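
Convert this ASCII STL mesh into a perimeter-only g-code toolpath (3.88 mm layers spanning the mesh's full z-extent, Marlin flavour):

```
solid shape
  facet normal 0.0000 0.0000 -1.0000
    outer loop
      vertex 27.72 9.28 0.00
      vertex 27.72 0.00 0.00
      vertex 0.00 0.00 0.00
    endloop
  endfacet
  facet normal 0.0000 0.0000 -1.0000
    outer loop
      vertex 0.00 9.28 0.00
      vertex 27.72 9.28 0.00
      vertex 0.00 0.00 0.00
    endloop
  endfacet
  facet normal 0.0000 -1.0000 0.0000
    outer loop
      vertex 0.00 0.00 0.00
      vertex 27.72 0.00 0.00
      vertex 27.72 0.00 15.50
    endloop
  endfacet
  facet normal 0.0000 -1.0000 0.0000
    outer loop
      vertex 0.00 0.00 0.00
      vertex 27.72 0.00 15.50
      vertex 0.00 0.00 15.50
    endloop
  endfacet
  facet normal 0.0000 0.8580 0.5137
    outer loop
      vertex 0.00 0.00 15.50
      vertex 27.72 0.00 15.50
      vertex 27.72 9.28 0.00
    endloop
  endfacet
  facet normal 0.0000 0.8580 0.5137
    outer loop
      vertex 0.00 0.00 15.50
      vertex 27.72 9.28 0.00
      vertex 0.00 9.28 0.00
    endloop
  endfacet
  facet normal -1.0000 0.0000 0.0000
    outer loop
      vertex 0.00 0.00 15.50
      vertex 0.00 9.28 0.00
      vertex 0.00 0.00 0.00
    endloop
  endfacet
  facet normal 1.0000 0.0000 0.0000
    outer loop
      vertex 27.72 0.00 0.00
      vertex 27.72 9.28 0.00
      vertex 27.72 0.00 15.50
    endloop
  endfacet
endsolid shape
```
; perimeter-only toolpath
G21 ; units = mm
G90 ; absolute positioning
G28 ; home
; layer 1
G0 Z3.88
G0 X0.00 Y0.00
G1 X27.72 Y0.00
G1 X27.72 Y6.96
G1 X0.00 Y6.96
G1 X0.00 Y0.00
; layer 2
G0 Z7.75
G0 X0.00 Y0.00
G1 X27.72 Y0.00
G1 X27.72 Y4.64
G1 X0.00 Y4.64
G1 X0.00 Y0.00
; layer 3
G0 Z11.62
G0 X0.00 Y0.00
G1 X27.72 Y0.00
G1 X27.72 Y2.32
G1 X0.00 Y2.32
G1 X0.00 Y0.00
M2 ; end

The solid is a wedge (ramp): 27.7 × 9.28 mm base, rising to 15.5 mm along the y=0 edge and sloping linearly to z=0 at y=9.28. Slicing at Δz = 3.88 mm — 4 equal slices spanning the solid's height, so layer i sits at z = i·h/4 — gives 3 non-empty perimeters. Each is a 4-segment closed polygon; G0 lifts to the layer z and rapids to the start vertex, then G1 traces the edges. The cross-section shrinks linearly with z (the slice at the apex is degenerate and omitted).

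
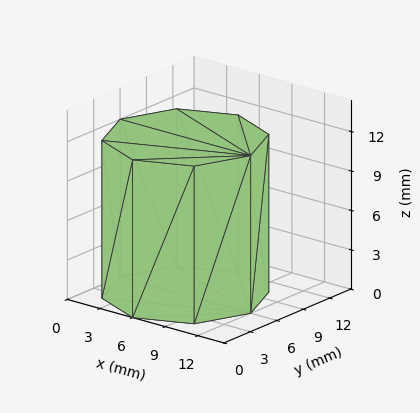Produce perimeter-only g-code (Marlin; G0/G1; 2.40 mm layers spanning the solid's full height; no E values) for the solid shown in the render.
Reading the render: the shape is a regular 8-sided prism (a cylinder approximated with 8 flat sides), circumscribed radius ≈ 6 mm, height ≈ 12 mm (dimensions read to the nearest mm from the axis ticks). For the g-code, the solid's height is divided into equal slices at the stated Δz and each level perimeter traced with G1 moves after a G0 lift.

; perimeter-only toolpath
G21 ; units = mm
G90 ; absolute positioning
G28 ; home
; layer 1
G0 Z2.40
G0 X12.00 Y6.00
G1 X10.24 Y10.24
G1 X6.00 Y12.00
G1 X1.76 Y10.24
G1 X0.00 Y6.00
G1 X1.76 Y1.76
G1 X6.00 Y0.00
G1 X10.24 Y1.76
G1 X12.00 Y6.00
; layer 2
G0 Z4.80
G0 X12.00 Y6.00
G1 X10.24 Y10.24
G1 X6.00 Y12.00
G1 X1.76 Y10.24
G1 X0.00 Y6.00
G1 X1.76 Y1.76
G1 X6.00 Y0.00
G1 X10.24 Y1.76
G1 X12.00 Y6.00
; layer 3
G0 Z7.20
G0 X12.00 Y6.00
G1 X10.24 Y10.24
G1 X6.00 Y12.00
G1 X1.76 Y10.24
G1 X0.00 Y6.00
G1 X1.76 Y1.76
G1 X6.00 Y0.00
G1 X10.24 Y1.76
G1 X12.00 Y6.00
; layer 4
G0 Z9.60
G0 X12.00 Y6.00
G1 X10.24 Y10.24
G1 X6.00 Y12.00
G1 X1.76 Y10.24
G1 X0.00 Y6.00
G1 X1.76 Y1.76
G1 X6.00 Y0.00
G1 X10.24 Y1.76
G1 X12.00 Y6.00
; layer 5
G0 Z12.00
G0 X12.00 Y6.00
G1 X10.24 Y10.24
G1 X6.00 Y12.00
G1 X1.76 Y10.24
G1 X0.00 Y6.00
G1 X1.76 Y1.76
G1 X6.00 Y0.00
G1 X10.24 Y1.76
G1 X12.00 Y6.00
M2 ; end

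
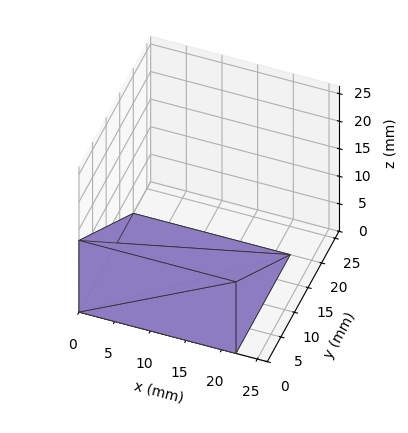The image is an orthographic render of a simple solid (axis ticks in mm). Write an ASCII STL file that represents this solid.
Reading the render: the shape is a wedge (ramp): 22 × 20 mm base, rising to 13 mm along the y=0 edge and sloping linearly to z=0 at y=20 (dimensions read to the nearest mm from the axis ticks). For the STL, each face is triangulated and given an outward normal.

solid part
  facet normal 0.0000 0.0000 -1.0000
    outer loop
      vertex 22.0 20.0 0.0
      vertex 22.0 0.0 0.0
      vertex 0.0 0.0 0.0
    endloop
  endfacet
  facet normal 0.0000 0.0000 -1.0000
    outer loop
      vertex 0.0 20.0 0.0
      vertex 22.0 20.0 0.0
      vertex 0.0 0.0 0.0
    endloop
  endfacet
  facet normal 0.0000 -1.0000 0.0000
    outer loop
      vertex 0.0 0.0 0.0
      vertex 22.0 0.0 0.0
      vertex 22.0 0.0 13.0
    endloop
  endfacet
  facet normal 0.0000 -1.0000 0.0000
    outer loop
      vertex 0.0 0.0 0.0
      vertex 22.0 0.0 13.0
      vertex 0.0 0.0 13.0
    endloop
  endfacet
  facet normal 0.0000 0.5450 0.8384
    outer loop
      vertex 0.0 0.0 13.0
      vertex 22.0 0.0 13.0
      vertex 22.0 20.0 0.0
    endloop
  endfacet
  facet normal 0.0000 0.5450 0.8384
    outer loop
      vertex 0.0 0.0 13.0
      vertex 22.0 20.0 0.0
      vertex 0.0 20.0 0.0
    endloop
  endfacet
  facet normal -1.0000 0.0000 0.0000
    outer loop
      vertex 0.0 0.0 13.0
      vertex 0.0 20.0 0.0
      vertex 0.0 0.0 0.0
    endloop
  endfacet
  facet normal 1.0000 0.0000 0.0000
    outer loop
      vertex 22.0 0.0 0.0
      vertex 22.0 20.0 0.0
      vertex 22.0 0.0 13.0
    endloop
  endfacet
endsolid part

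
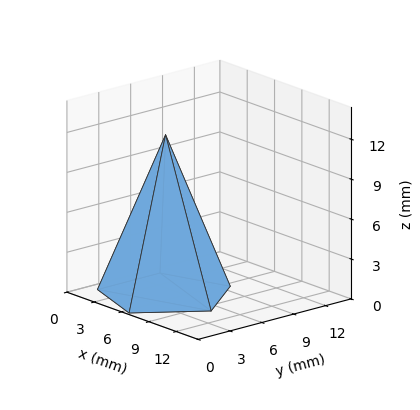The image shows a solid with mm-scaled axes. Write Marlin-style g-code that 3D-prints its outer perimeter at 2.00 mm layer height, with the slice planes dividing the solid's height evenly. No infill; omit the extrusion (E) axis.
Reading the render: the shape is a regular 5-sided pyramid, base circumscribed radius ≈ 5 mm, apex at z ≈ 12 mm (dimensions read to the nearest mm from the axis ticks). For the g-code, the solid's height is divided into equal slices at the stated Δz and each level perimeter traced with G1 moves after a G0 lift.

; perimeter-only toolpath
G21 ; units = mm
G90 ; absolute positioning
G28 ; home
; layer 1
G0 Z2.00
G0 X9.17 Y5.00
G1 X6.29 Y8.97
G1 X1.62 Y7.45
G1 X1.62 Y2.55
G1 X6.29 Y1.03
G1 X9.17 Y5.00
; layer 2
G0 Z4.00
G0 X8.33 Y5.00
G1 X6.03 Y8.17
G1 X2.30 Y6.96
G1 X2.30 Y3.04
G1 X6.03 Y1.83
G1 X8.33 Y5.00
; layer 3
G0 Z6.00
G0 X7.50 Y5.00
G1 X5.78 Y7.38
G1 X2.98 Y6.47
G1 X2.98 Y3.53
G1 X5.78 Y2.62
G1 X7.50 Y5.00
; layer 4
G0 Z8.00
G0 X6.67 Y5.00
G1 X5.52 Y6.59
G1 X3.65 Y5.98
G1 X3.65 Y4.02
G1 X5.52 Y3.41
G1 X6.67 Y5.00
; layer 5
G0 Z10.00
G0 X5.83 Y5.00
G1 X5.26 Y5.79
G1 X4.33 Y5.49
G1 X4.33 Y4.51
G1 X5.26 Y4.21
G1 X5.83 Y5.00
M2 ; end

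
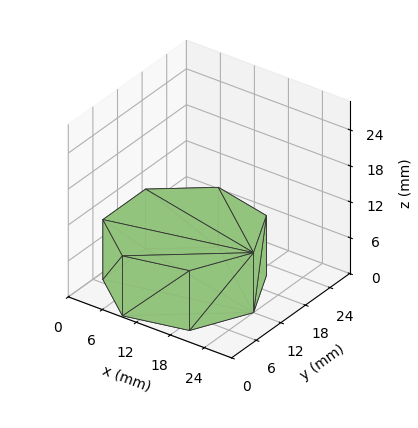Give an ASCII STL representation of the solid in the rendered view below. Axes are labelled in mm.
Reading the render: the shape is a regular 7-sided prism (a cylinder approximated with 7 flat sides), circumscribed radius ≈ 12 mm, height ≈ 10 mm (dimensions read to the nearest mm from the axis ticks). For the STL, each face is triangulated and given an outward normal.

solid part
  facet normal 0.0000 0.0000 -1.0000
    outer loop
      vertex 9.330 23.699 0.000
      vertex 19.482 21.382 0.000
      vertex 24.000 12.000 0.000
    endloop
  endfacet
  facet normal 0.0000 0.0000 -1.0000
    outer loop
      vertex 1.188 17.207 0.000
      vertex 9.330 23.699 0.000
      vertex 24.000 12.000 0.000
    endloop
  endfacet
  facet normal 0.0000 0.0000 -1.0000
    outer loop
      vertex 1.188 6.793 0.000
      vertex 1.188 17.207 0.000
      vertex 24.000 12.000 0.000
    endloop
  endfacet
  facet normal 0.0000 0.0000 -1.0000
    outer loop
      vertex 9.330 0.301 0.000
      vertex 1.188 6.793 0.000
      vertex 24.000 12.000 0.000
    endloop
  endfacet
  facet normal 0.0000 0.0000 -1.0000
    outer loop
      vertex 19.482 2.618 0.000
      vertex 9.330 0.301 0.000
      vertex 24.000 12.000 0.000
    endloop
  endfacet
  facet normal 0.0000 0.0000 1.0000
    outer loop
      vertex 24.000 12.000 10.000
      vertex 19.482 21.382 10.000
      vertex 9.330 23.699 10.000
    endloop
  endfacet
  facet normal 0.0000 0.0000 1.0000
    outer loop
      vertex 24.000 12.000 10.000
      vertex 9.330 23.699 10.000
      vertex 1.188 17.207 10.000
    endloop
  endfacet
  facet normal 0.0000 0.0000 1.0000
    outer loop
      vertex 24.000 12.000 10.000
      vertex 1.188 17.207 10.000
      vertex 1.188 6.793 10.000
    endloop
  endfacet
  facet normal 0.0000 0.0000 1.0000
    outer loop
      vertex 24.000 12.000 10.000
      vertex 1.188 6.793 10.000
      vertex 9.330 0.301 10.000
    endloop
  endfacet
  facet normal 0.0000 0.0000 1.0000
    outer loop
      vertex 24.000 12.000 10.000
      vertex 9.330 0.301 10.000
      vertex 19.482 2.618 10.000
    endloop
  endfacet
  facet normal 0.9010 0.4339 0.0000
    outer loop
      vertex 24.000 12.000 0.000
      vertex 19.482 21.382 0.000
      vertex 19.482 21.382 10.000
    endloop
  endfacet
  facet normal 0.9010 0.4339 0.0000
    outer loop
      vertex 24.000 12.000 0.000
      vertex 19.482 21.382 10.000
      vertex 24.000 12.000 10.000
    endloop
  endfacet
  facet normal 0.2225 0.9749 0.0000
    outer loop
      vertex 19.482 21.382 0.000
      vertex 9.330 23.699 0.000
      vertex 9.330 23.699 10.000
    endloop
  endfacet
  facet normal 0.2225 0.9749 0.0000
    outer loop
      vertex 19.482 21.382 0.000
      vertex 9.330 23.699 10.000
      vertex 19.482 21.382 10.000
    endloop
  endfacet
  facet normal -0.6234 0.7819 0.0000
    outer loop
      vertex 9.330 23.699 0.000
      vertex 1.188 17.207 0.000
      vertex 1.188 17.207 10.000
    endloop
  endfacet
  facet normal -0.6234 0.7819 0.0000
    outer loop
      vertex 9.330 23.699 0.000
      vertex 1.188 17.207 10.000
      vertex 9.330 23.699 10.000
    endloop
  endfacet
  facet normal -1.0000 0.0000 0.0000
    outer loop
      vertex 1.188 17.207 0.000
      vertex 1.188 6.793 0.000
      vertex 1.188 6.793 10.000
    endloop
  endfacet
  facet normal -1.0000 0.0000 0.0000
    outer loop
      vertex 1.188 17.207 0.000
      vertex 1.188 6.793 10.000
      vertex 1.188 17.207 10.000
    endloop
  endfacet
  facet normal -0.6234 -0.7819 0.0000
    outer loop
      vertex 1.188 6.793 0.000
      vertex 9.330 0.301 0.000
      vertex 9.330 0.301 10.000
    endloop
  endfacet
  facet normal -0.6234 -0.7819 0.0000
    outer loop
      vertex 1.188 6.793 0.000
      vertex 9.330 0.301 10.000
      vertex 1.188 6.793 10.000
    endloop
  endfacet
  facet normal 0.2225 -0.9749 0.0000
    outer loop
      vertex 9.330 0.301 0.000
      vertex 19.482 2.618 0.000
      vertex 19.482 2.618 10.000
    endloop
  endfacet
  facet normal 0.2225 -0.9749 0.0000
    outer loop
      vertex 9.330 0.301 0.000
      vertex 19.482 2.618 10.000
      vertex 9.330 0.301 10.000
    endloop
  endfacet
  facet normal 0.9010 -0.4339 0.0000
    outer loop
      vertex 19.482 2.618 0.000
      vertex 24.000 12.000 0.000
      vertex 24.000 12.000 10.000
    endloop
  endfacet
  facet normal 0.9010 -0.4339 0.0000
    outer loop
      vertex 19.482 2.618 0.000
      vertex 24.000 12.000 10.000
      vertex 19.482 2.618 10.000
    endloop
  endfacet
endsolid part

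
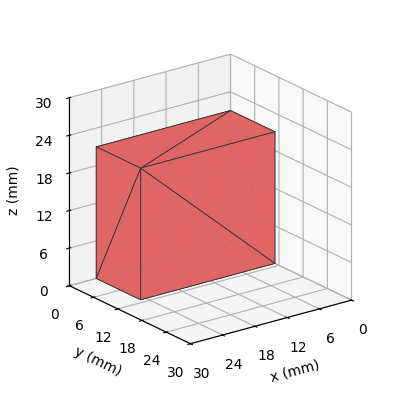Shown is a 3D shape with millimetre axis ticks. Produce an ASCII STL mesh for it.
Reading the render: the shape is a rectangular box, roughly 25 × 11 mm footprint and 21 mm tall (dimensions read to the nearest mm from the axis ticks). For the STL, each face is triangulated and given an outward normal.

solid part
  facet normal 0.0000 0.0000 -1.0000
    outer loop
      vertex 25.000 11.000 0.000
      vertex 25.000 0.000 0.000
      vertex 0.000 0.000 0.000
    endloop
  endfacet
  facet normal 0.0000 0.0000 -1.0000
    outer loop
      vertex 0.000 11.000 0.000
      vertex 25.000 11.000 0.000
      vertex 0.000 0.000 0.000
    endloop
  endfacet
  facet normal 0.0000 0.0000 1.0000
    outer loop
      vertex 0.000 0.000 21.000
      vertex 25.000 0.000 21.000
      vertex 25.000 11.000 21.000
    endloop
  endfacet
  facet normal 0.0000 0.0000 1.0000
    outer loop
      vertex 0.000 0.000 21.000
      vertex 25.000 11.000 21.000
      vertex 0.000 11.000 21.000
    endloop
  endfacet
  facet normal 0.0000 -1.0000 0.0000
    outer loop
      vertex 0.000 0.000 0.000
      vertex 25.000 0.000 0.000
      vertex 25.000 0.000 21.000
    endloop
  endfacet
  facet normal 0.0000 -1.0000 0.0000
    outer loop
      vertex 0.000 0.000 0.000
      vertex 25.000 0.000 21.000
      vertex 0.000 0.000 21.000
    endloop
  endfacet
  facet normal 0.0000 1.0000 0.0000
    outer loop
      vertex 25.000 11.000 21.000
      vertex 25.000 11.000 0.000
      vertex 0.000 11.000 0.000
    endloop
  endfacet
  facet normal 0.0000 1.0000 0.0000
    outer loop
      vertex 0.000 11.000 21.000
      vertex 25.000 11.000 21.000
      vertex 0.000 11.000 0.000
    endloop
  endfacet
  facet normal -1.0000 0.0000 0.0000
    outer loop
      vertex 0.000 11.000 21.000
      vertex 0.000 11.000 0.000
      vertex 0.000 0.000 0.000
    endloop
  endfacet
  facet normal -1.0000 0.0000 0.0000
    outer loop
      vertex 0.000 0.000 21.000
      vertex 0.000 11.000 21.000
      vertex 0.000 0.000 0.000
    endloop
  endfacet
  facet normal 1.0000 0.0000 0.0000
    outer loop
      vertex 25.000 0.000 0.000
      vertex 25.000 11.000 0.000
      vertex 25.000 11.000 21.000
    endloop
  endfacet
  facet normal 1.0000 0.0000 0.0000
    outer loop
      vertex 25.000 0.000 0.000
      vertex 25.000 11.000 21.000
      vertex 25.000 0.000 21.000
    endloop
  endfacet
endsolid part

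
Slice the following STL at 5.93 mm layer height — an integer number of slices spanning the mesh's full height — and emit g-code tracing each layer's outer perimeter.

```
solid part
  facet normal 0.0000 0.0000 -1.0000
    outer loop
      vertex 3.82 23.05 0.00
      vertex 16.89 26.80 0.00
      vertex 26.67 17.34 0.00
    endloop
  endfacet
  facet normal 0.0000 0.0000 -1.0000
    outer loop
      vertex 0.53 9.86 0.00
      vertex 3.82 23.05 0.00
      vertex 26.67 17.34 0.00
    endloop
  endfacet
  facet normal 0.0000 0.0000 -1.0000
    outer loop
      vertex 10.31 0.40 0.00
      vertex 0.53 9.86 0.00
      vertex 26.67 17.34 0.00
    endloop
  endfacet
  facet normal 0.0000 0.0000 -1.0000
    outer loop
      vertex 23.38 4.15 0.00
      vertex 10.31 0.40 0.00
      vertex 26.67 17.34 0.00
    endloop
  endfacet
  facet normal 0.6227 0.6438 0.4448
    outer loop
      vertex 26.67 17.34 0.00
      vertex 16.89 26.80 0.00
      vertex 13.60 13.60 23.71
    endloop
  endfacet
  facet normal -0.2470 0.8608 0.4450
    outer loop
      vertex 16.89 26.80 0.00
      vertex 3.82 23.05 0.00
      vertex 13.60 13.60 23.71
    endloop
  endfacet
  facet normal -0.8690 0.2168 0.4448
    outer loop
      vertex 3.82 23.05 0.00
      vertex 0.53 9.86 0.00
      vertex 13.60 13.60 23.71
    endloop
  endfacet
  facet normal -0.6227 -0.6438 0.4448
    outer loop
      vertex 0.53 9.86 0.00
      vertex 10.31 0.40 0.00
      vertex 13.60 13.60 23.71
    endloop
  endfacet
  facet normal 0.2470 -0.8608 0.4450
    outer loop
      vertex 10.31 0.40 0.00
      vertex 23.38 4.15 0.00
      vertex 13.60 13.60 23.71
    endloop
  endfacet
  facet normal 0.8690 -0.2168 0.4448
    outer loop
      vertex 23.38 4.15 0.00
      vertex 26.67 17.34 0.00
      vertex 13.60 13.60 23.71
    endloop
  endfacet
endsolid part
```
; perimeter-only toolpath
G21 ; units = mm
G90 ; absolute positioning
G28 ; home
; layer 1
G0 Z5.93
G0 X23.40 Y16.40
G1 X16.07 Y23.50
G1 X6.26 Y20.69
G1 X3.80 Y10.79
G1 X11.13 Y3.70
G1 X20.93 Y6.51
G1 X23.40 Y16.40
; layer 2
G0 Z11.86
G0 X20.14 Y15.47
G1 X15.25 Y20.20
G1 X8.71 Y18.32
G1 X7.06 Y11.73
G1 X11.96 Y7.00
G1 X18.49 Y8.88
G1 X20.14 Y15.47
; layer 3
G0 Z17.78
G0 X16.87 Y14.54
G1 X14.42 Y16.90
G1 X11.15 Y15.96
G1 X10.33 Y12.66
G1 X12.78 Y10.30
G1 X16.05 Y11.24
G1 X16.87 Y14.54
M2 ; end

The solid is a regular 6-sided pyramid, base circumscribed radius ≈ 13.6 mm, apex at z ≈ 23.7 mm. Slicing at Δz = 5.93 mm — 4 equal slices spanning the solid's height, so layer i sits at z = i·h/4 — gives 3 non-empty perimeters. Each is a 6-segment closed polygon; G0 lifts to the layer z and rapids to the start vertex, then G1 traces the edges. The cross-section shrinks linearly with z (the slice at the apex is degenerate and omitted).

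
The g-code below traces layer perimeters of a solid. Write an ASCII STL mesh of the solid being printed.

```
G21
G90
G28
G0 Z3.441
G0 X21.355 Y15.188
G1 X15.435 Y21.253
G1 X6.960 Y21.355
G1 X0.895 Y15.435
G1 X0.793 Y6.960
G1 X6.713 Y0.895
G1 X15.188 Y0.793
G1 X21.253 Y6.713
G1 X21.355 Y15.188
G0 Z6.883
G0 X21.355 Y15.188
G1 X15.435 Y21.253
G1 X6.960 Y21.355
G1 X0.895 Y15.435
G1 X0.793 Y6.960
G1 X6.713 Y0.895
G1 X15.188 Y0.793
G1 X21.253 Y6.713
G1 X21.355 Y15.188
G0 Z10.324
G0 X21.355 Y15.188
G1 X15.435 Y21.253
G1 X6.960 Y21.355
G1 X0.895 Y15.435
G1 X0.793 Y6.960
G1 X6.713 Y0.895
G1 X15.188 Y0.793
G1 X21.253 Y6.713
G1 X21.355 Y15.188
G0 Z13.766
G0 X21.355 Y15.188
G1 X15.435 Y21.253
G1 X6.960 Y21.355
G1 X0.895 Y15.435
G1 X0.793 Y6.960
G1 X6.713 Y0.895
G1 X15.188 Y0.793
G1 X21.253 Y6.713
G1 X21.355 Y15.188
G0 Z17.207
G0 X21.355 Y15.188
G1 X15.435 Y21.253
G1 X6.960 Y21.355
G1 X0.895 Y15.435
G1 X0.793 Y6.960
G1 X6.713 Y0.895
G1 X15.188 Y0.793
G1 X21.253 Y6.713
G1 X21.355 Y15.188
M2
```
solid part
  facet normal 0.0000 0.0000 -1.0000
    outer loop
      vertex 6.960 21.355 0.000
      vertex 15.435 21.253 0.000
      vertex 21.355 15.188 0.000
    endloop
  endfacet
  facet normal 0.0000 0.0000 -1.0000
    outer loop
      vertex 0.895 15.435 0.000
      vertex 6.960 21.355 0.000
      vertex 21.355 15.188 0.000
    endloop
  endfacet
  facet normal 0.0000 0.0000 -1.0000
    outer loop
      vertex 0.793 6.960 0.000
      vertex 0.895 15.435 0.000
      vertex 21.355 15.188 0.000
    endloop
  endfacet
  facet normal 0.0000 0.0000 -1.0000
    outer loop
      vertex 6.713 0.895 0.000
      vertex 0.793 6.960 0.000
      vertex 21.355 15.188 0.000
    endloop
  endfacet
  facet normal 0.0000 0.0000 -1.0000
    outer loop
      vertex 15.188 0.793 0.000
      vertex 6.713 0.895 0.000
      vertex 21.355 15.188 0.000
    endloop
  endfacet
  facet normal 0.0000 0.0000 -1.0000
    outer loop
      vertex 21.253 6.713 0.000
      vertex 15.188 0.793 0.000
      vertex 21.355 15.188 0.000
    endloop
  endfacet
  facet normal 0.0000 0.0000 1.0000
    outer loop
      vertex 21.355 15.188 17.207
      vertex 15.435 21.253 17.207
      vertex 6.960 21.355 17.207
    endloop
  endfacet
  facet normal 0.0000 0.0000 1.0000
    outer loop
      vertex 21.355 15.188 17.207
      vertex 6.960 21.355 17.207
      vertex 0.895 15.435 17.207
    endloop
  endfacet
  facet normal 0.0000 0.0000 1.0000
    outer loop
      vertex 21.355 15.188 17.207
      vertex 0.895 15.435 17.207
      vertex 0.793 6.960 17.207
    endloop
  endfacet
  facet normal 0.0000 0.0000 1.0000
    outer loop
      vertex 21.355 15.188 17.207
      vertex 0.793 6.960 17.207
      vertex 6.713 0.895 17.207
    endloop
  endfacet
  facet normal 0.0000 0.0000 1.0000
    outer loop
      vertex 21.355 15.188 17.207
      vertex 6.713 0.895 17.207
      vertex 15.188 0.793 17.207
    endloop
  endfacet
  facet normal 0.0000 0.0000 1.0000
    outer loop
      vertex 21.355 15.188 17.207
      vertex 15.188 0.793 17.207
      vertex 21.253 6.713 17.207
    endloop
  endfacet
  facet normal 0.7156 0.6985 0.0000
    outer loop
      vertex 21.355 15.188 0.000
      vertex 15.435 21.253 0.000
      vertex 15.435 21.253 17.207
    endloop
  endfacet
  facet normal 0.7156 0.6985 0.0000
    outer loop
      vertex 21.355 15.188 0.000
      vertex 15.435 21.253 17.207
      vertex 21.355 15.188 17.207
    endloop
  endfacet
  facet normal 0.0120 0.9999 0.0000
    outer loop
      vertex 15.435 21.253 0.000
      vertex 6.960 21.355 0.000
      vertex 6.960 21.355 17.207
    endloop
  endfacet
  facet normal 0.0120 0.9999 0.0000
    outer loop
      vertex 15.435 21.253 0.000
      vertex 6.960 21.355 17.207
      vertex 15.435 21.253 17.207
    endloop
  endfacet
  facet normal -0.6985 0.7156 0.0000
    outer loop
      vertex 6.960 21.355 0.000
      vertex 0.895 15.435 0.000
      vertex 0.895 15.435 17.207
    endloop
  endfacet
  facet normal -0.6985 0.7156 0.0000
    outer loop
      vertex 6.960 21.355 0.000
      vertex 0.895 15.435 17.207
      vertex 6.960 21.355 17.207
    endloop
  endfacet
  facet normal -0.9999 0.0120 0.0000
    outer loop
      vertex 0.895 15.435 0.000
      vertex 0.793 6.960 0.000
      vertex 0.793 6.960 17.207
    endloop
  endfacet
  facet normal -0.9999 0.0120 0.0000
    outer loop
      vertex 0.895 15.435 0.000
      vertex 0.793 6.960 17.207
      vertex 0.895 15.435 17.207
    endloop
  endfacet
  facet normal -0.7156 -0.6985 0.0000
    outer loop
      vertex 0.793 6.960 0.000
      vertex 6.713 0.895 0.000
      vertex 6.713 0.895 17.207
    endloop
  endfacet
  facet normal -0.7156 -0.6985 0.0000
    outer loop
      vertex 0.793 6.960 0.000
      vertex 6.713 0.895 17.207
      vertex 0.793 6.960 17.207
    endloop
  endfacet
  facet normal -0.0120 -0.9999 0.0000
    outer loop
      vertex 6.713 0.895 0.000
      vertex 15.188 0.793 0.000
      vertex 15.188 0.793 17.207
    endloop
  endfacet
  facet normal -0.0120 -0.9999 0.0000
    outer loop
      vertex 6.713 0.895 0.000
      vertex 15.188 0.793 17.207
      vertex 6.713 0.895 17.207
    endloop
  endfacet
  facet normal 0.6985 -0.7156 0.0000
    outer loop
      vertex 15.188 0.793 0.000
      vertex 21.253 6.713 0.000
      vertex 21.253 6.713 17.207
    endloop
  endfacet
  facet normal 0.6985 -0.7156 0.0000
    outer loop
      vertex 15.188 0.793 0.000
      vertex 21.253 6.713 17.207
      vertex 15.188 0.793 17.207
    endloop
  endfacet
  facet normal 0.9999 -0.0120 0.0000
    outer loop
      vertex 21.253 6.713 0.000
      vertex 21.355 15.188 0.000
      vertex 21.355 15.188 17.207
    endloop
  endfacet
  facet normal 0.9999 -0.0120 0.0000
    outer loop
      vertex 21.253 6.713 0.000
      vertex 21.355 15.188 17.207
      vertex 21.253 6.713 17.207
    endloop
  endfacet
endsolid part

The G0 Z moves step by Δz≈3.441 mm. Every layer's G1 loop is the same polygon, so the solid is a straight extrusion of it from z=0 to z≈17.2. Closing with flat bottom and top caps and triangulating gives 28 facets — a regular 8-sided prism (a cylinder approximated with 8 flat sides), circumscribed radius ≈ 11.1 mm, height ≈ 17.2 mm.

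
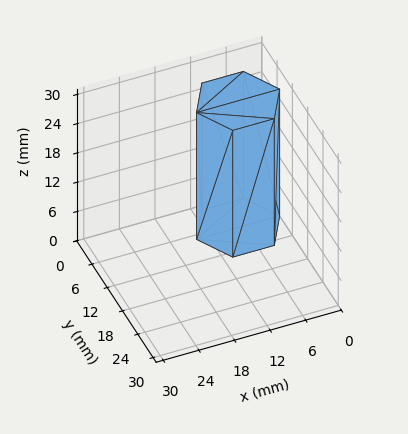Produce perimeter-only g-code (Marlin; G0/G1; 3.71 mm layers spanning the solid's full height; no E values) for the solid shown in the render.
Reading the render: the shape is a regular 6-sided prism (a cylinder approximated with 6 flat sides), circumscribed radius ≈ 7 mm, height ≈ 26 mm (dimensions read to the nearest mm from the axis ticks). For the g-code, the solid's height is divided into equal slices at the stated Δz and each level perimeter traced with G1 moves after a G0 lift.

; perimeter-only toolpath
G21 ; units = mm
G90 ; absolute positioning
G28 ; home
; layer 1
G0 Z3.71
G0 X14.00 Y7.00
G1 X10.50 Y13.06
G1 X3.50 Y13.06
G1 X0.00 Y7.00
G1 X3.50 Y0.94
G1 X10.50 Y0.94
G1 X14.00 Y7.00
; layer 2
G0 Z7.43
G0 X14.00 Y7.00
G1 X10.50 Y13.06
G1 X3.50 Y13.06
G1 X0.00 Y7.00
G1 X3.50 Y0.94
G1 X10.50 Y0.94
G1 X14.00 Y7.00
; layer 3
G0 Z11.14
G0 X14.00 Y7.00
G1 X10.50 Y13.06
G1 X3.50 Y13.06
G1 X0.00 Y7.00
G1 X3.50 Y0.94
G1 X10.50 Y0.94
G1 X14.00 Y7.00
; layer 4
G0 Z14.86
G0 X14.00 Y7.00
G1 X10.50 Y13.06
G1 X3.50 Y13.06
G1 X0.00 Y7.00
G1 X3.50 Y0.94
G1 X10.50 Y0.94
G1 X14.00 Y7.00
; layer 5
G0 Z18.57
G0 X14.00 Y7.00
G1 X10.50 Y13.06
G1 X3.50 Y13.06
G1 X0.00 Y7.00
G1 X3.50 Y0.94
G1 X10.50 Y0.94
G1 X14.00 Y7.00
; layer 6
G0 Z22.29
G0 X14.00 Y7.00
G1 X10.50 Y13.06
G1 X3.50 Y13.06
G1 X0.00 Y7.00
G1 X3.50 Y0.94
G1 X10.50 Y0.94
G1 X14.00 Y7.00
; layer 7
G0 Z26.00
G0 X14.00 Y7.00
G1 X10.50 Y13.06
G1 X3.50 Y13.06
G1 X0.00 Y7.00
G1 X3.50 Y0.94
G1 X10.50 Y0.94
G1 X14.00 Y7.00
M2 ; end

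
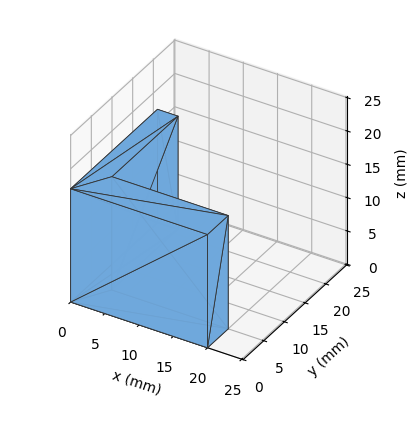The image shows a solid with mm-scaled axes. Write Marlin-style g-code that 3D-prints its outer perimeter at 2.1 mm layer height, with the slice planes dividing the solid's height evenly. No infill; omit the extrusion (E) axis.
Reading the render: the shape is an L-shaped prism: outer 20 × 21 mm, arm thicknesses ≈ 5 mm (horizontal) and 3 mm (vertical), extruded 17 mm in z (dimensions read to the nearest mm from the axis ticks). For the g-code, the solid's height is divided into equal slices at the stated Δz and each level perimeter traced with G1 moves after a G0 lift.

; perimeter-only toolpath
G21 ; units = mm
G90 ; absolute positioning
G28 ; home
; layer 1
G0 Z2.1
G0 X0.0 Y0.0
G1 X20.0 Y0.0
G1 X20.0 Y5.0
G1 X3.0 Y5.0
G1 X3.0 Y21.0
G1 X0.0 Y21.0
G1 X0.0 Y0.0
; layer 2
G0 Z4.2
G0 X0.0 Y0.0
G1 X20.0 Y0.0
G1 X20.0 Y5.0
G1 X3.0 Y5.0
G1 X3.0 Y21.0
G1 X0.0 Y21.0
G1 X0.0 Y0.0
; layer 3
G0 Z6.4
G0 X0.0 Y0.0
G1 X20.0 Y0.0
G1 X20.0 Y5.0
G1 X3.0 Y5.0
G1 X3.0 Y21.0
G1 X0.0 Y21.0
G1 X0.0 Y0.0
; layer 4
G0 Z8.5
G0 X0.0 Y0.0
G1 X20.0 Y0.0
G1 X20.0 Y5.0
G1 X3.0 Y5.0
G1 X3.0 Y21.0
G1 X0.0 Y21.0
G1 X0.0 Y0.0
; layer 5
G0 Z10.6
G0 X0.0 Y0.0
G1 X20.0 Y0.0
G1 X20.0 Y5.0
G1 X3.0 Y5.0
G1 X3.0 Y21.0
G1 X0.0 Y21.0
G1 X0.0 Y0.0
; layer 6
G0 Z12.8
G0 X0.0 Y0.0
G1 X20.0 Y0.0
G1 X20.0 Y5.0
G1 X3.0 Y5.0
G1 X3.0 Y21.0
G1 X0.0 Y21.0
G1 X0.0 Y0.0
; layer 7
G0 Z14.9
G0 X0.0 Y0.0
G1 X20.0 Y0.0
G1 X20.0 Y5.0
G1 X3.0 Y5.0
G1 X3.0 Y21.0
G1 X0.0 Y21.0
G1 X0.0 Y0.0
; layer 8
G0 Z17.0
G0 X0.0 Y0.0
G1 X20.0 Y0.0
G1 X20.0 Y5.0
G1 X3.0 Y5.0
G1 X3.0 Y21.0
G1 X0.0 Y21.0
G1 X0.0 Y0.0
M2 ; end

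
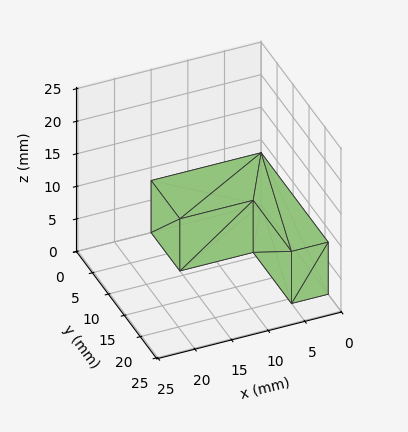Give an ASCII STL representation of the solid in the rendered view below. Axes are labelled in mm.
Reading the render: the shape is an L-shaped prism: outer 15 × 21 mm, arm thicknesses ≈ 9 mm (horizontal) and 5 mm (vertical), extruded 8 mm in z (dimensions read to the nearest mm from the axis ticks). For the STL, each face is triangulated and given an outward normal.

solid part
  facet normal 0.0000 0.0000 -1.0000
    outer loop
      vertex 15.00 9.00 0.00
      vertex 15.00 0.00 0.00
      vertex 0.00 0.00 0.00
    endloop
  endfacet
  facet normal 0.0000 0.0000 -1.0000
    outer loop
      vertex 5.00 9.00 0.00
      vertex 15.00 9.00 0.00
      vertex 0.00 0.00 0.00
    endloop
  endfacet
  facet normal 0.0000 0.0000 -1.0000
    outer loop
      vertex 5.00 21.00 0.00
      vertex 5.00 9.00 0.00
      vertex 0.00 0.00 0.00
    endloop
  endfacet
  facet normal 0.0000 0.0000 -1.0000
    outer loop
      vertex 0.00 21.00 0.00
      vertex 5.00 21.00 0.00
      vertex 0.00 0.00 0.00
    endloop
  endfacet
  facet normal 0.0000 0.0000 1.0000
    outer loop
      vertex 0.00 0.00 8.00
      vertex 15.00 0.00 8.00
      vertex 15.00 9.00 8.00
    endloop
  endfacet
  facet normal 0.0000 0.0000 1.0000
    outer loop
      vertex 0.00 0.00 8.00
      vertex 15.00 9.00 8.00
      vertex 5.00 9.00 8.00
    endloop
  endfacet
  facet normal 0.0000 0.0000 1.0000
    outer loop
      vertex 0.00 0.00 8.00
      vertex 5.00 9.00 8.00
      vertex 5.00 21.00 8.00
    endloop
  endfacet
  facet normal 0.0000 0.0000 1.0000
    outer loop
      vertex 0.00 0.00 8.00
      vertex 5.00 21.00 8.00
      vertex 0.00 21.00 8.00
    endloop
  endfacet
  facet normal 0.0000 -1.0000 0.0000
    outer loop
      vertex 0.00 0.00 0.00
      vertex 15.00 0.00 0.00
      vertex 15.00 0.00 8.00
    endloop
  endfacet
  facet normal 0.0000 -1.0000 0.0000
    outer loop
      vertex 0.00 0.00 0.00
      vertex 15.00 0.00 8.00
      vertex 0.00 0.00 8.00
    endloop
  endfacet
  facet normal 1.0000 0.0000 0.0000
    outer loop
      vertex 15.00 0.00 0.00
      vertex 15.00 9.00 0.00
      vertex 15.00 9.00 8.00
    endloop
  endfacet
  facet normal 1.0000 0.0000 0.0000
    outer loop
      vertex 15.00 0.00 0.00
      vertex 15.00 9.00 8.00
      vertex 15.00 0.00 8.00
    endloop
  endfacet
  facet normal 0.0000 1.0000 0.0000
    outer loop
      vertex 15.00 9.00 0.00
      vertex 5.00 9.00 0.00
      vertex 5.00 9.00 8.00
    endloop
  endfacet
  facet normal 0.0000 1.0000 0.0000
    outer loop
      vertex 15.00 9.00 0.00
      vertex 5.00 9.00 8.00
      vertex 15.00 9.00 8.00
    endloop
  endfacet
  facet normal 1.0000 0.0000 0.0000
    outer loop
      vertex 5.00 9.00 0.00
      vertex 5.00 21.00 0.00
      vertex 5.00 21.00 8.00
    endloop
  endfacet
  facet normal 1.0000 0.0000 0.0000
    outer loop
      vertex 5.00 9.00 0.00
      vertex 5.00 21.00 8.00
      vertex 5.00 9.00 8.00
    endloop
  endfacet
  facet normal 0.0000 1.0000 0.0000
    outer loop
      vertex 5.00 21.00 0.00
      vertex 0.00 21.00 0.00
      vertex 0.00 21.00 8.00
    endloop
  endfacet
  facet normal 0.0000 1.0000 0.0000
    outer loop
      vertex 5.00 21.00 0.00
      vertex 0.00 21.00 8.00
      vertex 5.00 21.00 8.00
    endloop
  endfacet
  facet normal -1.0000 0.0000 0.0000
    outer loop
      vertex 0.00 21.00 0.00
      vertex 0.00 0.00 0.00
      vertex 0.00 0.00 8.00
    endloop
  endfacet
  facet normal -1.0000 0.0000 0.0000
    outer loop
      vertex 0.00 21.00 0.00
      vertex 0.00 0.00 8.00
      vertex 0.00 21.00 8.00
    endloop
  endfacet
endsolid part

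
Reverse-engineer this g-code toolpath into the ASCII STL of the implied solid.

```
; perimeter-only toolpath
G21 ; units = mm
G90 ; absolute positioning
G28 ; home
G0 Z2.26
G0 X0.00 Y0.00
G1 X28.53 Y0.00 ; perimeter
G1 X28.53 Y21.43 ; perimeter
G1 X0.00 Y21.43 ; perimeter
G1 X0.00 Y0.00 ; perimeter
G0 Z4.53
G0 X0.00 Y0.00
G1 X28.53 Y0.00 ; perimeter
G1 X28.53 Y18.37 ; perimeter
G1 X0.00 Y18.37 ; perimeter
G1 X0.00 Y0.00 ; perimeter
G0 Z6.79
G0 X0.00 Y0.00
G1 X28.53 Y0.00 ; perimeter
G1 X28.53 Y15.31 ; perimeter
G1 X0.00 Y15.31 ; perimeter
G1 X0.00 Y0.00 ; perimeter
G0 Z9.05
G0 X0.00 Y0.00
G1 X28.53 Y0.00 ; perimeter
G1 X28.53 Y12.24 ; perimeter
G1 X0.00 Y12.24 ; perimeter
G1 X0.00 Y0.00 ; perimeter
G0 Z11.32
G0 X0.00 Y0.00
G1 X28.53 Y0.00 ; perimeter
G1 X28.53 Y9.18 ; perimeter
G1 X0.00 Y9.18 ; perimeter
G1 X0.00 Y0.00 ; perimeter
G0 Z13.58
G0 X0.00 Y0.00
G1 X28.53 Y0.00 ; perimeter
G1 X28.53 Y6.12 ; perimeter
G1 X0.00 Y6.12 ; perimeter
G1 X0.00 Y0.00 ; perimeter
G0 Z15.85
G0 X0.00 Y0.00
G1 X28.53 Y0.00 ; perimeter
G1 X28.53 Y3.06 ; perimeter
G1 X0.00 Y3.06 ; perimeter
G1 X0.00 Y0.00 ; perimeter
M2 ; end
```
solid part
  facet normal 0.0000 0.0000 -1.0000
    outer loop
      vertex 28.53 24.49 0.00
      vertex 28.53 0.00 0.00
      vertex 0.00 0.00 0.00
    endloop
  endfacet
  facet normal 0.0000 0.0000 -1.0000
    outer loop
      vertex 0.00 24.49 0.00
      vertex 28.53 24.49 0.00
      vertex 0.00 0.00 0.00
    endloop
  endfacet
  facet normal 0.0000 -1.0000 0.0000
    outer loop
      vertex 0.00 0.00 0.00
      vertex 28.53 0.00 0.00
      vertex 28.53 0.00 18.11
    endloop
  endfacet
  facet normal 0.0000 -1.0000 0.0000
    outer loop
      vertex 0.00 0.00 0.00
      vertex 28.53 0.00 18.11
      vertex 0.00 0.00 18.11
    endloop
  endfacet
  facet normal 0.0000 0.5946 0.8040
    outer loop
      vertex 0.00 0.00 18.11
      vertex 28.53 0.00 18.11
      vertex 28.53 24.49 0.00
    endloop
  endfacet
  facet normal 0.0000 0.5946 0.8040
    outer loop
      vertex 0.00 0.00 18.11
      vertex 28.53 24.49 0.00
      vertex 0.00 24.49 0.00
    endloop
  endfacet
  facet normal -1.0000 0.0000 0.0000
    outer loop
      vertex 0.00 0.00 18.11
      vertex 0.00 24.49 0.00
      vertex 0.00 0.00 0.00
    endloop
  endfacet
  facet normal 1.0000 0.0000 0.0000
    outer loop
      vertex 28.53 0.00 0.00
      vertex 28.53 24.49 0.00
      vertex 28.53 0.00 18.11
    endloop
  endfacet
endsolid part

The G0 Z moves step by Δz≈2.26 mm. The G1 loops shrink linearly with z, so the solid tapers from its base footprint up to z≈18.1. Closing with a flat bottom cap and the tapered top and triangulating gives 8 facets — a wedge (ramp): 28.5 × 24.5 mm base, rising to 18.1 mm along the y=0 edge and sloping linearly to z=0 at y=24.5.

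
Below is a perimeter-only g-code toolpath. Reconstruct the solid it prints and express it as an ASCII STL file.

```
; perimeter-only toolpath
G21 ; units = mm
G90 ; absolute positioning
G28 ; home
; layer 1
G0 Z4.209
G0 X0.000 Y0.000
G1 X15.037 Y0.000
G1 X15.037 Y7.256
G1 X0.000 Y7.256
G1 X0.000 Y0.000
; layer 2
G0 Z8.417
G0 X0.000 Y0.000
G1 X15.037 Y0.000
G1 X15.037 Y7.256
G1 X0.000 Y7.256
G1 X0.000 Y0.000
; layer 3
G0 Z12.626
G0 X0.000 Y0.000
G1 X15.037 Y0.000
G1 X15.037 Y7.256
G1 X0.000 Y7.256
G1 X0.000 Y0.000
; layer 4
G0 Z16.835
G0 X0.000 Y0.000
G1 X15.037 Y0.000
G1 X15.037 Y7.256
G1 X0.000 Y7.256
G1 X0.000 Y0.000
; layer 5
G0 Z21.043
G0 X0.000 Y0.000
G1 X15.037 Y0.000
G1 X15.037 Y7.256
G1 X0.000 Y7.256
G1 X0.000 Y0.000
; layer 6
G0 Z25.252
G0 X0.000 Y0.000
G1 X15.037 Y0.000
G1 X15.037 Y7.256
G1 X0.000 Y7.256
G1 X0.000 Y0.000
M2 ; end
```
solid part
  facet normal 0.0000 0.0000 -1.0000
    outer loop
      vertex 15.037 7.256 0.000
      vertex 15.037 0.000 0.000
      vertex 0.000 0.000 0.000
    endloop
  endfacet
  facet normal 0.0000 0.0000 -1.0000
    outer loop
      vertex 0.000 7.256 0.000
      vertex 15.037 7.256 0.000
      vertex 0.000 0.000 0.000
    endloop
  endfacet
  facet normal 0.0000 0.0000 1.0000
    outer loop
      vertex 0.000 0.000 25.252
      vertex 15.037 0.000 25.252
      vertex 15.037 7.256 25.252
    endloop
  endfacet
  facet normal 0.0000 0.0000 1.0000
    outer loop
      vertex 0.000 0.000 25.252
      vertex 15.037 7.256 25.252
      vertex 0.000 7.256 25.252
    endloop
  endfacet
  facet normal 0.0000 -1.0000 0.0000
    outer loop
      vertex 0.000 0.000 0.000
      vertex 15.037 0.000 0.000
      vertex 15.037 0.000 25.252
    endloop
  endfacet
  facet normal 0.0000 -1.0000 0.0000
    outer loop
      vertex 0.000 0.000 0.000
      vertex 15.037 0.000 25.252
      vertex 0.000 0.000 25.252
    endloop
  endfacet
  facet normal 0.0000 1.0000 0.0000
    outer loop
      vertex 15.037 7.256 25.252
      vertex 15.037 7.256 0.000
      vertex 0.000 7.256 0.000
    endloop
  endfacet
  facet normal 0.0000 1.0000 0.0000
    outer loop
      vertex 0.000 7.256 25.252
      vertex 15.037 7.256 25.252
      vertex 0.000 7.256 0.000
    endloop
  endfacet
  facet normal -1.0000 0.0000 0.0000
    outer loop
      vertex 0.000 7.256 25.252
      vertex 0.000 7.256 0.000
      vertex 0.000 0.000 0.000
    endloop
  endfacet
  facet normal -1.0000 0.0000 0.0000
    outer loop
      vertex 0.000 0.000 25.252
      vertex 0.000 7.256 25.252
      vertex 0.000 0.000 0.000
    endloop
  endfacet
  facet normal 1.0000 0.0000 0.0000
    outer loop
      vertex 15.037 0.000 0.000
      vertex 15.037 7.256 0.000
      vertex 15.037 7.256 25.252
    endloop
  endfacet
  facet normal 1.0000 0.0000 0.0000
    outer loop
      vertex 15.037 0.000 0.000
      vertex 15.037 7.256 25.252
      vertex 15.037 0.000 25.252
    endloop
  endfacet
endsolid part

The G0 Z moves step by Δz≈4.209 mm. Every layer's G1 loop is the same polygon, so the solid is a straight extrusion of it from z=0 to z≈25.3. Closing with flat bottom and top caps and triangulating gives 12 facets — a rectangular box, roughly 15 × 7.26 mm footprint and 25.3 mm tall.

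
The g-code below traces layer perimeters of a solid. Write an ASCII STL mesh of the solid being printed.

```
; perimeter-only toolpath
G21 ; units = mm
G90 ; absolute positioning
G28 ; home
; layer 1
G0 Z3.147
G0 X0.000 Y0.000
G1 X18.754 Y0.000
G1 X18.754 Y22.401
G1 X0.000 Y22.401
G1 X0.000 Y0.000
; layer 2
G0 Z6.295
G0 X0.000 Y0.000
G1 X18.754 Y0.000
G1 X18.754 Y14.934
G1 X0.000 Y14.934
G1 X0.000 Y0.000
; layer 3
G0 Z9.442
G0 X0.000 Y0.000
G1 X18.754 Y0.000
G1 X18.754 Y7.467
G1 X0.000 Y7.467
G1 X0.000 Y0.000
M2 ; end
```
solid part
  facet normal 0.0000 0.0000 -1.0000
    outer loop
      vertex 18.754 29.868 0.000
      vertex 18.754 0.000 0.000
      vertex 0.000 0.000 0.000
    endloop
  endfacet
  facet normal 0.0000 0.0000 -1.0000
    outer loop
      vertex 0.000 29.868 0.000
      vertex 18.754 29.868 0.000
      vertex 0.000 0.000 0.000
    endloop
  endfacet
  facet normal 0.0000 -1.0000 0.0000
    outer loop
      vertex 0.000 0.000 0.000
      vertex 18.754 0.000 0.000
      vertex 18.754 0.000 12.590
    endloop
  endfacet
  facet normal 0.0000 -1.0000 0.0000
    outer loop
      vertex 0.000 0.000 0.000
      vertex 18.754 0.000 12.590
      vertex 0.000 0.000 12.590
    endloop
  endfacet
  facet normal 0.0000 0.3884 0.9215
    outer loop
      vertex 0.000 0.000 12.590
      vertex 18.754 0.000 12.590
      vertex 18.754 29.868 0.000
    endloop
  endfacet
  facet normal 0.0000 0.3884 0.9215
    outer loop
      vertex 0.000 0.000 12.590
      vertex 18.754 29.868 0.000
      vertex 0.000 29.868 0.000
    endloop
  endfacet
  facet normal -1.0000 0.0000 0.0000
    outer loop
      vertex 0.000 0.000 12.590
      vertex 0.000 29.868 0.000
      vertex 0.000 0.000 0.000
    endloop
  endfacet
  facet normal 1.0000 0.0000 0.0000
    outer loop
      vertex 18.754 0.000 0.000
      vertex 18.754 29.868 0.000
      vertex 18.754 0.000 12.590
    endloop
  endfacet
endsolid part

The G0 Z moves step by Δz≈3.147 mm. The G1 loops shrink linearly with z, so the solid tapers from its base footprint up to z≈12.6. Closing with a flat bottom cap and the tapered top and triangulating gives 8 facets — a wedge (ramp): 18.8 × 29.9 mm base, rising to 12.6 mm along the y=0 edge and sloping linearly to z=0 at y=29.9.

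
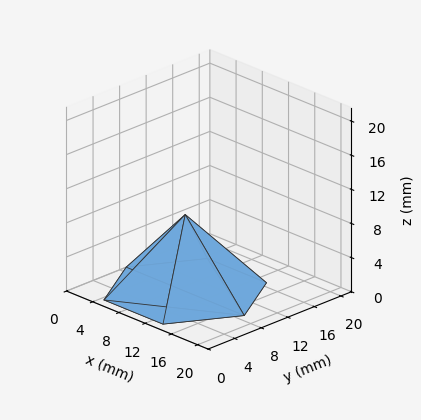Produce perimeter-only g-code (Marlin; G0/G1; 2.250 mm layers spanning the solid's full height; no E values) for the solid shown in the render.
Reading the render: the shape is a regular 6-sided pyramid, base circumscribed radius ≈ 9 mm, apex at z ≈ 9 mm (dimensions read to the nearest mm from the axis ticks). For the g-code, the solid's height is divided into equal slices at the stated Δz and each level perimeter traced with G1 moves after a G0 lift.

; perimeter-only toolpath
G21 ; units = mm
G90 ; absolute positioning
G28 ; home
; layer 1
G0 Z2.250
G0 X15.750 Y9.000
G1 X12.375 Y14.846
G1 X5.625 Y14.846
G1 X2.250 Y9.000
G1 X5.625 Y3.155
G1 X12.375 Y3.155
G1 X15.750 Y9.000
; layer 2
G0 Z4.500
G0 X13.500 Y9.000
G1 X11.250 Y12.897
G1 X6.750 Y12.897
G1 X4.500 Y9.000
G1 X6.750 Y5.103
G1 X11.250 Y5.103
G1 X13.500 Y9.000
; layer 3
G0 Z6.750
G0 X11.250 Y9.000
G1 X10.125 Y10.948
G1 X7.875 Y10.948
G1 X6.750 Y9.000
G1 X7.875 Y7.051
G1 X10.125 Y7.051
G1 X11.250 Y9.000
M2 ; end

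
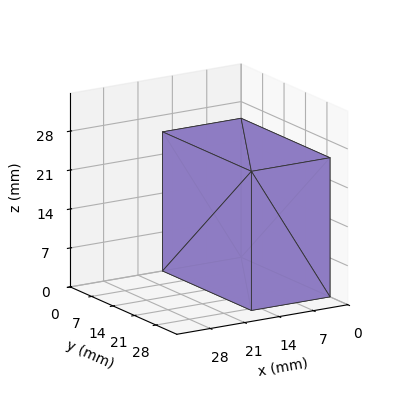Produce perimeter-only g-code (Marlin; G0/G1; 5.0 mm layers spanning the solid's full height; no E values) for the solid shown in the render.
Reading the render: the shape is a rectangular box, roughly 16 × 29 mm footprint and 25 mm tall (dimensions read to the nearest mm from the axis ticks). For the g-code, the solid's height is divided into equal slices at the stated Δz and each level perimeter traced with G1 moves after a G0 lift.

; perimeter-only toolpath
G21 ; units = mm
G90 ; absolute positioning
G28 ; home
; layer 1
G0 Z5.0
G0 X0.0 Y0.0
G1 X16.0 Y0.0
G1 X16.0 Y29.0
G1 X0.0 Y29.0
G1 X0.0 Y0.0
; layer 2
G0 Z10.0
G0 X0.0 Y0.0
G1 X16.0 Y0.0
G1 X16.0 Y29.0
G1 X0.0 Y29.0
G1 X0.0 Y0.0
; layer 3
G0 Z15.0
G0 X0.0 Y0.0
G1 X16.0 Y0.0
G1 X16.0 Y29.0
G1 X0.0 Y29.0
G1 X0.0 Y0.0
; layer 4
G0 Z20.0
G0 X0.0 Y0.0
G1 X16.0 Y0.0
G1 X16.0 Y29.0
G1 X0.0 Y29.0
G1 X0.0 Y0.0
; layer 5
G0 Z25.0
G0 X0.0 Y0.0
G1 X16.0 Y0.0
G1 X16.0 Y29.0
G1 X0.0 Y29.0
G1 X0.0 Y0.0
M2 ; end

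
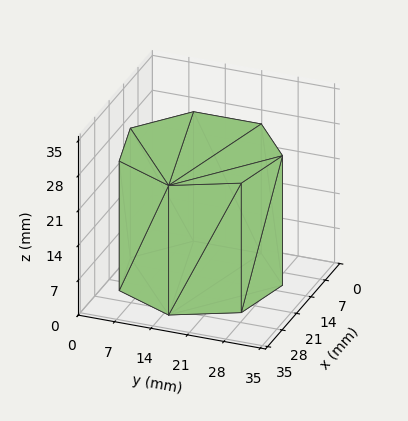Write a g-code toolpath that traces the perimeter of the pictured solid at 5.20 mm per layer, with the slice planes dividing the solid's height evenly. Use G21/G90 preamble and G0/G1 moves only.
Reading the render: the shape is a regular 7-sided prism (a cylinder approximated with 7 flat sides), circumscribed radius ≈ 15 mm, height ≈ 26 mm (dimensions read to the nearest mm from the axis ticks). For the g-code, the solid's height is divided into equal slices at the stated Δz and each level perimeter traced with G1 moves after a G0 lift.

; perimeter-only toolpath
G21 ; units = mm
G90 ; absolute positioning
G28 ; home
; layer 1
G0 Z5.20
G0 X30.00 Y15.00
G1 X24.35 Y26.73
G1 X11.66 Y29.62
G1 X1.49 Y21.51
G1 X1.49 Y8.49
G1 X11.66 Y0.38
G1 X24.35 Y3.27
G1 X30.00 Y15.00
; layer 2
G0 Z10.40
G0 X30.00 Y15.00
G1 X24.35 Y26.73
G1 X11.66 Y29.62
G1 X1.49 Y21.51
G1 X1.49 Y8.49
G1 X11.66 Y0.38
G1 X24.35 Y3.27
G1 X30.00 Y15.00
; layer 3
G0 Z15.60
G0 X30.00 Y15.00
G1 X24.35 Y26.73
G1 X11.66 Y29.62
G1 X1.49 Y21.51
G1 X1.49 Y8.49
G1 X11.66 Y0.38
G1 X24.35 Y3.27
G1 X30.00 Y15.00
; layer 4
G0 Z20.80
G0 X30.00 Y15.00
G1 X24.35 Y26.73
G1 X11.66 Y29.62
G1 X1.49 Y21.51
G1 X1.49 Y8.49
G1 X11.66 Y0.38
G1 X24.35 Y3.27
G1 X30.00 Y15.00
; layer 5
G0 Z26.00
G0 X30.00 Y15.00
G1 X24.35 Y26.73
G1 X11.66 Y29.62
G1 X1.49 Y21.51
G1 X1.49 Y8.49
G1 X11.66 Y0.38
G1 X24.35 Y3.27
G1 X30.00 Y15.00
M2 ; end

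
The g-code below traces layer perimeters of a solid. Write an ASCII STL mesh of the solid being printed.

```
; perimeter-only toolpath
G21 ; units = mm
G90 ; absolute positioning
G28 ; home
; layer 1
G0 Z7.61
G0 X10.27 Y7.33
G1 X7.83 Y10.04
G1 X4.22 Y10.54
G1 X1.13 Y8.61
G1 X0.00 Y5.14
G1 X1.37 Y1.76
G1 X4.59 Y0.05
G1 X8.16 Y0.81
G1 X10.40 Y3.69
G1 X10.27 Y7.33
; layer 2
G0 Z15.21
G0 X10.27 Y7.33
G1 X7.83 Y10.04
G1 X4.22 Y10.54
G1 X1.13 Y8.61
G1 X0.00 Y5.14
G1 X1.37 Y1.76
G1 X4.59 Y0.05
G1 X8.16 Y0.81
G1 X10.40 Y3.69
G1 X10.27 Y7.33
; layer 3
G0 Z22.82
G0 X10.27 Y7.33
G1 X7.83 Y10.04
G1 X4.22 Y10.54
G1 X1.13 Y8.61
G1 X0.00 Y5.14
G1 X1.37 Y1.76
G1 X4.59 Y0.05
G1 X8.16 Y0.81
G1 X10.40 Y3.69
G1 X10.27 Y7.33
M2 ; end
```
solid part
  facet normal 0.0000 0.0000 -1.0000
    outer loop
      vertex 4.22 10.54 0.00
      vertex 7.83 10.04 0.00
      vertex 10.27 7.33 0.00
    endloop
  endfacet
  facet normal 0.0000 0.0000 -1.0000
    outer loop
      vertex 1.13 8.61 0.00
      vertex 4.22 10.54 0.00
      vertex 10.27 7.33 0.00
    endloop
  endfacet
  facet normal 0.0000 0.0000 -1.0000
    outer loop
      vertex 0.00 5.14 0.00
      vertex 1.13 8.61 0.00
      vertex 10.27 7.33 0.00
    endloop
  endfacet
  facet normal 0.0000 0.0000 -1.0000
    outer loop
      vertex 1.37 1.76 0.00
      vertex 0.00 5.14 0.00
      vertex 10.27 7.33 0.00
    endloop
  endfacet
  facet normal 0.0000 0.0000 -1.0000
    outer loop
      vertex 4.59 0.05 0.00
      vertex 1.37 1.76 0.00
      vertex 10.27 7.33 0.00
    endloop
  endfacet
  facet normal 0.0000 0.0000 -1.0000
    outer loop
      vertex 8.16 0.81 0.00
      vertex 4.59 0.05 0.00
      vertex 10.27 7.33 0.00
    endloop
  endfacet
  facet normal 0.0000 0.0000 -1.0000
    outer loop
      vertex 10.40 3.69 0.00
      vertex 8.16 0.81 0.00
      vertex 10.27 7.33 0.00
    endloop
  endfacet
  facet normal 0.0000 0.0000 1.0000
    outer loop
      vertex 10.27 7.33 22.82
      vertex 7.83 10.04 22.82
      vertex 4.22 10.54 22.82
    endloop
  endfacet
  facet normal 0.0000 0.0000 1.0000
    outer loop
      vertex 10.27 7.33 22.82
      vertex 4.22 10.54 22.82
      vertex 1.13 8.61 22.82
    endloop
  endfacet
  facet normal 0.0000 0.0000 1.0000
    outer loop
      vertex 10.27 7.33 22.82
      vertex 1.13 8.61 22.82
      vertex 0.00 5.14 22.82
    endloop
  endfacet
  facet normal 0.0000 0.0000 1.0000
    outer loop
      vertex 10.27 7.33 22.82
      vertex 0.00 5.14 22.82
      vertex 1.37 1.76 22.82
    endloop
  endfacet
  facet normal 0.0000 0.0000 1.0000
    outer loop
      vertex 10.27 7.33 22.82
      vertex 1.37 1.76 22.82
      vertex 4.59 0.05 22.82
    endloop
  endfacet
  facet normal 0.0000 0.0000 1.0000
    outer loop
      vertex 10.27 7.33 22.82
      vertex 4.59 0.05 22.82
      vertex 8.16 0.81 22.82
    endloop
  endfacet
  facet normal 0.0000 0.0000 1.0000
    outer loop
      vertex 10.27 7.33 22.82
      vertex 8.16 0.81 22.82
      vertex 10.40 3.69 22.82
    endloop
  endfacet
  facet normal 0.7432 0.6691 0.0000
    outer loop
      vertex 10.27 7.33 0.00
      vertex 7.83 10.04 0.00
      vertex 7.83 10.04 22.82
    endloop
  endfacet
  facet normal 0.7432 0.6691 0.0000
    outer loop
      vertex 10.27 7.33 0.00
      vertex 7.83 10.04 22.82
      vertex 10.27 7.33 22.82
    endloop
  endfacet
  facet normal 0.1372 0.9905 0.0000
    outer loop
      vertex 7.83 10.04 0.00
      vertex 4.22 10.54 0.00
      vertex 4.22 10.54 22.82
    endloop
  endfacet
  facet normal 0.1372 0.9905 0.0000
    outer loop
      vertex 7.83 10.04 0.00
      vertex 4.22 10.54 22.82
      vertex 7.83 10.04 22.82
    endloop
  endfacet
  facet normal -0.5298 0.8482 0.0000
    outer loop
      vertex 4.22 10.54 0.00
      vertex 1.13 8.61 0.00
      vertex 1.13 8.61 22.82
    endloop
  endfacet
  facet normal -0.5298 0.8482 0.0000
    outer loop
      vertex 4.22 10.54 0.00
      vertex 1.13 8.61 22.82
      vertex 4.22 10.54 22.82
    endloop
  endfacet
  facet normal -0.9509 0.3096 0.0000
    outer loop
      vertex 1.13 8.61 0.00
      vertex 0.00 5.14 0.00
      vertex 0.00 5.14 22.82
    endloop
  endfacet
  facet normal -0.9509 0.3096 0.0000
    outer loop
      vertex 1.13 8.61 0.00
      vertex 0.00 5.14 22.82
      vertex 1.13 8.61 22.82
    endloop
  endfacet
  facet normal -0.9268 -0.3756 0.0000
    outer loop
      vertex 0.00 5.14 0.00
      vertex 1.37 1.76 0.00
      vertex 1.37 1.76 22.82
    endloop
  endfacet
  facet normal -0.9268 -0.3756 0.0000
    outer loop
      vertex 0.00 5.14 0.00
      vertex 1.37 1.76 22.82
      vertex 0.00 5.14 22.82
    endloop
  endfacet
  facet normal -0.4690 -0.8832 0.0000
    outer loop
      vertex 1.37 1.76 0.00
      vertex 4.59 0.05 0.00
      vertex 4.59 0.05 22.82
    endloop
  endfacet
  facet normal -0.4690 -0.8832 0.0000
    outer loop
      vertex 1.37 1.76 0.00
      vertex 4.59 0.05 22.82
      vertex 1.37 1.76 22.82
    endloop
  endfacet
  facet normal 0.2082 -0.9781 0.0000
    outer loop
      vertex 4.59 0.05 0.00
      vertex 8.16 0.81 0.00
      vertex 8.16 0.81 22.82
    endloop
  endfacet
  facet normal 0.2082 -0.9781 0.0000
    outer loop
      vertex 4.59 0.05 0.00
      vertex 8.16 0.81 22.82
      vertex 4.59 0.05 22.82
    endloop
  endfacet
  facet normal 0.7894 -0.6139 0.0000
    outer loop
      vertex 8.16 0.81 0.00
      vertex 10.40 3.69 0.00
      vertex 10.40 3.69 22.82
    endloop
  endfacet
  facet normal 0.7894 -0.6139 0.0000
    outer loop
      vertex 8.16 0.81 0.00
      vertex 10.40 3.69 22.82
      vertex 8.16 0.81 22.82
    endloop
  endfacet
  facet normal 0.9994 0.0357 0.0000
    outer loop
      vertex 10.40 3.69 0.00
      vertex 10.27 7.33 0.00
      vertex 10.27 7.33 22.82
    endloop
  endfacet
  facet normal 0.9994 0.0357 0.0000
    outer loop
      vertex 10.40 3.69 0.00
      vertex 10.27 7.33 22.82
      vertex 10.40 3.69 22.82
    endloop
  endfacet
endsolid part

The G0 Z moves step by Δz≈7.61 mm. Every layer's G1 loop is the same polygon, so the solid is a straight extrusion of it from z=0 to z≈22.8. Closing with flat bottom and top caps and triangulating gives 32 facets — a regular 9-sided prism (a cylinder approximated with 9 flat sides), circumscribed radius ≈ 5.33 mm, height ≈ 22.8 mm.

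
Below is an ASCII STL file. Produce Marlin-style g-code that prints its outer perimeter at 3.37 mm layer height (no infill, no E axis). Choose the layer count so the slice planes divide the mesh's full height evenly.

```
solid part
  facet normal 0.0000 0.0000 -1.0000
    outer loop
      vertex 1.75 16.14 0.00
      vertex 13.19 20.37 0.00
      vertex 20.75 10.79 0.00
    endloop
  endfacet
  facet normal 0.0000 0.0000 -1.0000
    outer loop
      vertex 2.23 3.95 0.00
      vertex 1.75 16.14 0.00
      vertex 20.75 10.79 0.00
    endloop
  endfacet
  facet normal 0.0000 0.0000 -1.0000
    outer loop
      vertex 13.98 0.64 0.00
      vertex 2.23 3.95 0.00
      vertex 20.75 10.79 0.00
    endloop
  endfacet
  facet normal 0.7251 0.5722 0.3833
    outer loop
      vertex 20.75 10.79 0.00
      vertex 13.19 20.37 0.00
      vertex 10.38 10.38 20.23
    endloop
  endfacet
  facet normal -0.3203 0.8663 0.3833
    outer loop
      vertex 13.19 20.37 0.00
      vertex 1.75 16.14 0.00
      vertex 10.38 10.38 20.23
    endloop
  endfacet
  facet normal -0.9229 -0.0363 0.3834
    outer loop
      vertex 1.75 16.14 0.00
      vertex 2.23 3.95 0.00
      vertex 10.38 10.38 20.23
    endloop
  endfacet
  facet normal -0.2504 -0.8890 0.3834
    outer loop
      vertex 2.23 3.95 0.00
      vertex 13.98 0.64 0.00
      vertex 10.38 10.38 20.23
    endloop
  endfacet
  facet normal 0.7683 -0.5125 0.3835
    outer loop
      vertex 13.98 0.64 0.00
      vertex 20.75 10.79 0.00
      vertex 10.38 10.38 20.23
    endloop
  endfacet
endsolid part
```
; perimeter-only toolpath
G21 ; units = mm
G90 ; absolute positioning
G28 ; home
; layer 1
G0 Z3.37
G0 X19.02 Y10.72
G1 X12.72 Y18.71
G1 X3.19 Y15.18
G1 X3.59 Y5.02
G1 X13.38 Y2.26
G1 X19.02 Y10.72
; layer 2
G0 Z6.74
G0 X17.29 Y10.65
G1 X12.25 Y17.04
G1 X4.63 Y14.22
G1 X4.95 Y6.09
G1 X12.78 Y3.89
G1 X17.29 Y10.65
; layer 3
G0 Z10.12
G0 X15.57 Y10.59
G1 X11.79 Y15.38
G1 X6.07 Y13.26
G1 X6.31 Y7.17
G1 X12.18 Y5.51
G1 X15.57 Y10.59
; layer 4
G0 Z13.49
G0 X13.84 Y10.52
G1 X11.32 Y13.71
G1 X7.50 Y12.30
G1 X7.66 Y8.24
G1 X11.58 Y7.13
G1 X13.84 Y10.52
; layer 5
G0 Z16.86
G0 X12.11 Y10.45
G1 X10.85 Y12.04
G1 X8.94 Y11.34
G1 X9.02 Y9.31
G1 X10.98 Y8.76
G1 X12.11 Y10.45
M2 ; end

The solid is a regular 5-sided pyramid, base circumscribed radius ≈ 10.4 mm, apex at z ≈ 20.2 mm. Slicing at Δz = 3.37 mm — 6 equal slices spanning the solid's height, so layer i sits at z = i·h/6 — gives 5 non-empty perimeters. Each is a 5-segment closed polygon; G0 lifts to the layer z and rapids to the start vertex, then G1 traces the edges. The cross-section shrinks linearly with z (the slice at the apex is degenerate and omitted).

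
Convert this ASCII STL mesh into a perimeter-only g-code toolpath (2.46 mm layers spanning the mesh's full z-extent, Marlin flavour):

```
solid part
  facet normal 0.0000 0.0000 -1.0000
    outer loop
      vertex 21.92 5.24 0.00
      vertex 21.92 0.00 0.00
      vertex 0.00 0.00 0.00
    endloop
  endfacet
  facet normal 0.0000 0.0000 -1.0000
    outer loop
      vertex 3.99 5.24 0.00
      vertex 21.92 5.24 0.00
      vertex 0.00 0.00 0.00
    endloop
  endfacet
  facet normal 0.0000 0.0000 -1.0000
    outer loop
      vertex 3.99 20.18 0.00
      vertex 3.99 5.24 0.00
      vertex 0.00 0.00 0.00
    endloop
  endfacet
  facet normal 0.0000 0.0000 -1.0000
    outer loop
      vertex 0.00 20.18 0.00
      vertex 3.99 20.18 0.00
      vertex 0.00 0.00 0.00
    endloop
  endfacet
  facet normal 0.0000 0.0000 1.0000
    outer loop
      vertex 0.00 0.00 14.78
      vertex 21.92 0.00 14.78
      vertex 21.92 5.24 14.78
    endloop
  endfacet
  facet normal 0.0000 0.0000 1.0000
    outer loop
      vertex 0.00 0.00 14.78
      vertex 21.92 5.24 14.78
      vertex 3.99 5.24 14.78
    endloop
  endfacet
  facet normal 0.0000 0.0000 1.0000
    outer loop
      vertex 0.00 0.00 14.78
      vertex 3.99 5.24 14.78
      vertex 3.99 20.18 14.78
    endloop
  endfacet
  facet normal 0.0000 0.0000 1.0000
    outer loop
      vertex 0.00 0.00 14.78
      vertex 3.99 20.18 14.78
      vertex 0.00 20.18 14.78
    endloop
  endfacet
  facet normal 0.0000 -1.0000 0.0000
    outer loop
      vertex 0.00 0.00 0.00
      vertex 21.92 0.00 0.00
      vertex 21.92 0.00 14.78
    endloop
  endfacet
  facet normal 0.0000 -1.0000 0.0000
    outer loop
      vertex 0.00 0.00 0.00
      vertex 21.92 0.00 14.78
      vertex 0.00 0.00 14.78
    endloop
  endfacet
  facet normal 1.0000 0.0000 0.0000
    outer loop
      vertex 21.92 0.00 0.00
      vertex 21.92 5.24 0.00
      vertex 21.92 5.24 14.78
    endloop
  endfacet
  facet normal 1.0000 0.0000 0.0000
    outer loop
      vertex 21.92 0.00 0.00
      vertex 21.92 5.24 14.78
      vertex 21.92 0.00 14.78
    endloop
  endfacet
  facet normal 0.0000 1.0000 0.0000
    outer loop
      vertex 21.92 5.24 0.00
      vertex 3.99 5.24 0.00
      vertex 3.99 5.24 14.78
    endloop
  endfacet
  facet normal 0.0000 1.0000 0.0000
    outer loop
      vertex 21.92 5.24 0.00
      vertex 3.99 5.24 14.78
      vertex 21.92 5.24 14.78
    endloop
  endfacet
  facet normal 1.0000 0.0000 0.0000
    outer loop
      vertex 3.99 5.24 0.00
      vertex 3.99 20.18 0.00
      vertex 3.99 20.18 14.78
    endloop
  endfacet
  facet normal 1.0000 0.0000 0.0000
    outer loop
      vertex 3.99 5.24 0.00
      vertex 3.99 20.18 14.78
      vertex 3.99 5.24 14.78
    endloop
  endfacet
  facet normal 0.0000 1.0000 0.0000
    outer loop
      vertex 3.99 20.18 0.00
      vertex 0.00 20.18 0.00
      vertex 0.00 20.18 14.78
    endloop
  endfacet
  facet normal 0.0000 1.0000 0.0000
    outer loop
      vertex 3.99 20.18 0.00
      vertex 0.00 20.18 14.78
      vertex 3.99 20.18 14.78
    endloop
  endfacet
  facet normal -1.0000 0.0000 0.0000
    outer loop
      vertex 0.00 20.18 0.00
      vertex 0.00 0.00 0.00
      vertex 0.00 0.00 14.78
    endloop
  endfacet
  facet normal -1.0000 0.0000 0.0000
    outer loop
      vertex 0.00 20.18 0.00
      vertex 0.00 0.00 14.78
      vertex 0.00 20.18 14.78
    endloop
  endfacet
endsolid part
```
; perimeter-only toolpath
G21 ; units = mm
G90 ; absolute positioning
G28 ; home
; layer 1
G0 Z2.46
G0 X0.00 Y0.00
G1 X21.92 Y0.00
G1 X21.92 Y5.24
G1 X3.99 Y5.24
G1 X3.99 Y20.18
G1 X0.00 Y20.18
G1 X0.00 Y0.00
; layer 2
G0 Z4.93
G0 X0.00 Y0.00
G1 X21.92 Y0.00
G1 X21.92 Y5.24
G1 X3.99 Y5.24
G1 X3.99 Y20.18
G1 X0.00 Y20.18
G1 X0.00 Y0.00
; layer 3
G0 Z7.39
G0 X0.00 Y0.00
G1 X21.92 Y0.00
G1 X21.92 Y5.24
G1 X3.99 Y5.24
G1 X3.99 Y20.18
G1 X0.00 Y20.18
G1 X0.00 Y0.00
; layer 4
G0 Z9.85
G0 X0.00 Y0.00
G1 X21.92 Y0.00
G1 X21.92 Y5.24
G1 X3.99 Y5.24
G1 X3.99 Y20.18
G1 X0.00 Y20.18
G1 X0.00 Y0.00
; layer 5
G0 Z12.32
G0 X0.00 Y0.00
G1 X21.92 Y0.00
G1 X21.92 Y5.24
G1 X3.99 Y5.24
G1 X3.99 Y20.18
G1 X0.00 Y20.18
G1 X0.00 Y0.00
; layer 6
G0 Z14.78
G0 X0.00 Y0.00
G1 X21.92 Y0.00
G1 X21.92 Y5.24
G1 X3.99 Y5.24
G1 X3.99 Y20.18
G1 X0.00 Y20.18
G1 X0.00 Y0.00
M2 ; end

The solid is an L-shaped prism: outer 21.9 × 20.2 mm, arm thicknesses ≈ 5.24 mm (horizontal) and 3.99 mm (vertical), extruded 14.8 mm in z. Slicing at Δz = 2.46 mm — 6 equal slices spanning the solid's height, so layer i sits at z = i·h/6 — gives 6 non-empty perimeters. Each is a 6-segment closed polygon; G0 lifts to the layer z and rapids to the start vertex, then G1 traces the edges.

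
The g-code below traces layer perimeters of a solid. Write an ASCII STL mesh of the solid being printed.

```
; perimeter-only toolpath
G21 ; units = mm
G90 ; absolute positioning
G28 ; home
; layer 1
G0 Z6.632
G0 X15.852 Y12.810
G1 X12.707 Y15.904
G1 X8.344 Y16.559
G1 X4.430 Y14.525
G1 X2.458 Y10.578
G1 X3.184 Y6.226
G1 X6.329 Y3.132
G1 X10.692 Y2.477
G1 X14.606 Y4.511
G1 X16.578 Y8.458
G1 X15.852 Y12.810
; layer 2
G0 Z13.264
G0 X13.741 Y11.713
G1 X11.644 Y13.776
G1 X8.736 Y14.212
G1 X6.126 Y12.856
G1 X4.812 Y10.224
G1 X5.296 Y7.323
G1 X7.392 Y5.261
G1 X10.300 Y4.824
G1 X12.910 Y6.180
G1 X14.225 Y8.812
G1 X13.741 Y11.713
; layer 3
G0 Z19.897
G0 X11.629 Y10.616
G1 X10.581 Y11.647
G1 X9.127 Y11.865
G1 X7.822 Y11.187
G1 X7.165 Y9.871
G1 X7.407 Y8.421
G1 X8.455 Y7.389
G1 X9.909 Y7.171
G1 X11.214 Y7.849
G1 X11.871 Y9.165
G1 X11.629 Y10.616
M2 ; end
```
solid part
  facet normal 0.0000 0.0000 -1.0000
    outer loop
      vertex 7.953 18.906 0.000
      vertex 13.770 18.033 0.000
      vertex 17.963 13.908 0.000
    endloop
  endfacet
  facet normal 0.0000 0.0000 -1.0000
    outer loop
      vertex 2.734 16.194 0.000
      vertex 7.953 18.906 0.000
      vertex 17.963 13.908 0.000
    endloop
  endfacet
  facet normal 0.0000 0.0000 -1.0000
    outer loop
      vertex 0.105 10.931 0.000
      vertex 2.734 16.194 0.000
      vertex 17.963 13.908 0.000
    endloop
  endfacet
  facet normal 0.0000 0.0000 -1.0000
    outer loop
      vertex 1.073 5.128 0.000
      vertex 0.105 10.931 0.000
      vertex 17.963 13.908 0.000
    endloop
  endfacet
  facet normal 0.0000 0.0000 -1.0000
    outer loop
      vertex 5.266 1.003 0.000
      vertex 1.073 5.128 0.000
      vertex 17.963 13.908 0.000
    endloop
  endfacet
  facet normal 0.0000 0.0000 -1.0000
    outer loop
      vertex 11.083 0.130 0.000
      vertex 5.266 1.003 0.000
      vertex 17.963 13.908 0.000
    endloop
  endfacet
  facet normal 0.0000 0.0000 -1.0000
    outer loop
      vertex 16.302 2.842 0.000
      vertex 11.083 0.130 0.000
      vertex 17.963 13.908 0.000
    endloop
  endfacet
  facet normal 0.0000 0.0000 -1.0000
    outer loop
      vertex 18.931 8.105 0.000
      vertex 16.302 2.842 0.000
      vertex 17.963 13.908 0.000
    endloop
  endfacet
  facet normal 0.6637 0.6747 0.3229
    outer loop
      vertex 17.963 13.908 0.000
      vertex 13.770 18.033 0.000
      vertex 9.518 9.518 26.529
    endloop
  endfacet
  facet normal 0.1405 0.9359 0.3229
    outer loop
      vertex 13.770 18.033 0.000
      vertex 7.953 18.906 0.000
      vertex 9.518 9.518 26.529
    endloop
  endfacet
  facet normal -0.4364 0.8398 0.3229
    outer loop
      vertex 7.953 18.906 0.000
      vertex 2.734 16.194 0.000
      vertex 9.518 9.518 26.529
    endloop
  endfacet
  facet normal -0.8467 0.4229 0.3229
    outer loop
      vertex 2.734 16.194 0.000
      vertex 0.105 10.931 0.000
      vertex 9.518 9.518 26.529
    endloop
  endfacet
  facet normal -0.9335 -0.1557 0.3229
    outer loop
      vertex 0.105 10.931 0.000
      vertex 1.073 5.128 0.000
      vertex 9.518 9.518 26.529
    endloop
  endfacet
  facet normal -0.6637 -0.6747 0.3229
    outer loop
      vertex 1.073 5.128 0.000
      vertex 5.266 1.003 0.000
      vertex 9.518 9.518 26.529
    endloop
  endfacet
  facet normal -0.1405 -0.9359 0.3229
    outer loop
      vertex 5.266 1.003 0.000
      vertex 11.083 0.130 0.000
      vertex 9.518 9.518 26.529
    endloop
  endfacet
  facet normal 0.4364 -0.8398 0.3229
    outer loop
      vertex 11.083 0.130 0.000
      vertex 16.302 2.842 0.000
      vertex 9.518 9.518 26.529
    endloop
  endfacet
  facet normal 0.8467 -0.4229 0.3229
    outer loop
      vertex 16.302 2.842 0.000
      vertex 18.931 8.105 0.000
      vertex 9.518 9.518 26.529
    endloop
  endfacet
  facet normal 0.9335 0.1557 0.3229
    outer loop
      vertex 18.931 8.105 0.000
      vertex 17.963 13.908 0.000
      vertex 9.518 9.518 26.529
    endloop
  endfacet
endsolid part

The G0 Z moves step by Δz≈6.632 mm. The G1 loops shrink linearly with z, so the solid tapers from its base footprint up to z≈26.5. Closing with a flat bottom cap and the tapered top and triangulating gives 18 facets — a regular 10-sided pyramid, base circumscribed radius ≈ 9.52 mm, apex at z ≈ 26.5 mm.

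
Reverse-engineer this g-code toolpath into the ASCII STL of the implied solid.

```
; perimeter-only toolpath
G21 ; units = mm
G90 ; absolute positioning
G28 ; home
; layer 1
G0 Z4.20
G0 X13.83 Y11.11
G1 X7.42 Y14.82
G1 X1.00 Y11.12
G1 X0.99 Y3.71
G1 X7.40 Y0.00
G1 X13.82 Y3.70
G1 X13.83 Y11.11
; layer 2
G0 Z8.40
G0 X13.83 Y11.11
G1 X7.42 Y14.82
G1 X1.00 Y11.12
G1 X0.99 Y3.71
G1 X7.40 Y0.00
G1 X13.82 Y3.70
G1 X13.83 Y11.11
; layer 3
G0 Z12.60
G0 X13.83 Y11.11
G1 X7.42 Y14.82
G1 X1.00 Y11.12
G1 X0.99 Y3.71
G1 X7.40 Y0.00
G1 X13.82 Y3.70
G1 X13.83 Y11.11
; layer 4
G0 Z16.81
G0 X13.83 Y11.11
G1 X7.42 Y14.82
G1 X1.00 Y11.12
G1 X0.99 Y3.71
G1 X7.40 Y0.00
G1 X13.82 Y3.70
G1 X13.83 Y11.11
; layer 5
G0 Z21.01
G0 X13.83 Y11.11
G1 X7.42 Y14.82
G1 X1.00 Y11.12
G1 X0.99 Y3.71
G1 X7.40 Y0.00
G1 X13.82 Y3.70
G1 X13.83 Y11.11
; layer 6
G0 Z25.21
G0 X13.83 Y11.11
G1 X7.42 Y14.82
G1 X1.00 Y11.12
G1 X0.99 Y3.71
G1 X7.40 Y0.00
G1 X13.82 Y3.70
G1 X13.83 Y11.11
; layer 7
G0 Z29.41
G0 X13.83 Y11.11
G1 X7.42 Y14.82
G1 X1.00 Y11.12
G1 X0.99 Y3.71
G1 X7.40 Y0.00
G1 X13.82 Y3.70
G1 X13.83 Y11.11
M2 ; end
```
solid part
  facet normal 0.0000 0.0000 -1.0000
    outer loop
      vertex 1.00 11.12 0.00
      vertex 7.42 14.82 0.00
      vertex 13.83 11.11 0.00
    endloop
  endfacet
  facet normal 0.0000 0.0000 -1.0000
    outer loop
      vertex 0.99 3.71 0.00
      vertex 1.00 11.12 0.00
      vertex 13.83 11.11 0.00
    endloop
  endfacet
  facet normal 0.0000 0.0000 -1.0000
    outer loop
      vertex 7.40 0.00 0.00
      vertex 0.99 3.71 0.00
      vertex 13.83 11.11 0.00
    endloop
  endfacet
  facet normal 0.0000 0.0000 -1.0000
    outer loop
      vertex 13.82 3.70 0.00
      vertex 7.40 0.00 0.00
      vertex 13.83 11.11 0.00
    endloop
  endfacet
  facet normal 0.0000 0.0000 1.0000
    outer loop
      vertex 13.83 11.11 29.41
      vertex 7.42 14.82 29.41
      vertex 1.00 11.12 29.41
    endloop
  endfacet
  facet normal 0.0000 0.0000 1.0000
    outer loop
      vertex 13.83 11.11 29.41
      vertex 1.00 11.12 29.41
      vertex 0.99 3.71 29.41
    endloop
  endfacet
  facet normal 0.0000 0.0000 1.0000
    outer loop
      vertex 13.83 11.11 29.41
      vertex 0.99 3.71 29.41
      vertex 7.40 0.00 29.41
    endloop
  endfacet
  facet normal 0.0000 0.0000 1.0000
    outer loop
      vertex 13.83 11.11 29.41
      vertex 7.40 0.00 29.41
      vertex 13.82 3.70 29.41
    endloop
  endfacet
  facet normal 0.5009 0.8655 0.0000
    outer loop
      vertex 13.83 11.11 0.00
      vertex 7.42 14.82 0.00
      vertex 7.42 14.82 29.41
    endloop
  endfacet
  facet normal 0.5009 0.8655 0.0000
    outer loop
      vertex 13.83 11.11 0.00
      vertex 7.42 14.82 29.41
      vertex 13.83 11.11 29.41
    endloop
  endfacet
  facet normal -0.4993 0.8664 0.0000
    outer loop
      vertex 7.42 14.82 0.00
      vertex 1.00 11.12 0.00
      vertex 1.00 11.12 29.41
    endloop
  endfacet
  facet normal -0.4993 0.8664 0.0000
    outer loop
      vertex 7.42 14.82 0.00
      vertex 1.00 11.12 29.41
      vertex 7.42 14.82 29.41
    endloop
  endfacet
  facet normal -1.0000 0.0013 0.0000
    outer loop
      vertex 1.00 11.12 0.00
      vertex 0.99 3.71 0.00
      vertex 0.99 3.71 29.41
    endloop
  endfacet
  facet normal -1.0000 0.0013 0.0000
    outer loop
      vertex 1.00 11.12 0.00
      vertex 0.99 3.71 29.41
      vertex 1.00 11.12 29.41
    endloop
  endfacet
  facet normal -0.5009 -0.8655 0.0000
    outer loop
      vertex 0.99 3.71 0.00
      vertex 7.40 0.00 0.00
      vertex 7.40 0.00 29.41
    endloop
  endfacet
  facet normal -0.5009 -0.8655 0.0000
    outer loop
      vertex 0.99 3.71 0.00
      vertex 7.40 0.00 29.41
      vertex 0.99 3.71 29.41
    endloop
  endfacet
  facet normal 0.4993 -0.8664 0.0000
    outer loop
      vertex 7.40 0.00 0.00
      vertex 13.82 3.70 0.00
      vertex 13.82 3.70 29.41
    endloop
  endfacet
  facet normal 0.4993 -0.8664 0.0000
    outer loop
      vertex 7.40 0.00 0.00
      vertex 13.82 3.70 29.41
      vertex 7.40 0.00 29.41
    endloop
  endfacet
  facet normal 1.0000 -0.0013 0.0000
    outer loop
      vertex 13.82 3.70 0.00
      vertex 13.83 11.11 0.00
      vertex 13.83 11.11 29.41
    endloop
  endfacet
  facet normal 1.0000 -0.0013 0.0000
    outer loop
      vertex 13.82 3.70 0.00
      vertex 13.83 11.11 29.41
      vertex 13.82 3.70 29.41
    endloop
  endfacet
endsolid part

The G0 Z moves step by Δz≈4.20 mm. Every layer's G1 loop is the same polygon, so the solid is a straight extrusion of it from z=0 to z≈29.4. Closing with flat bottom and top caps and triangulating gives 20 facets — a regular 6-sided prism (a cylinder approximated with 6 flat sides), circumscribed radius ≈ 7.41 mm, height ≈ 29.4 mm.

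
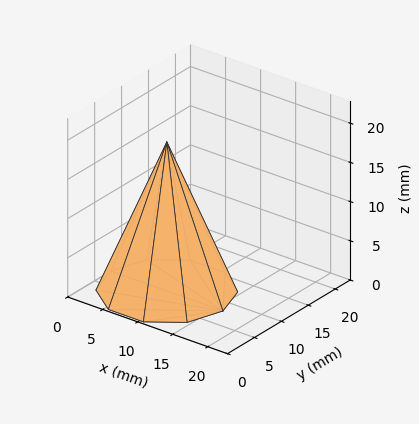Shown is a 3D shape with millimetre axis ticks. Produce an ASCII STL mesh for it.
Reading the render: the shape is a regular 10-sided pyramid, base circumscribed radius ≈ 8 mm, apex at z ≈ 19 mm (dimensions read to the nearest mm from the axis ticks). For the STL, each face is triangulated and given an outward normal.

solid part
  facet normal 0.0000 0.0000 -1.0000
    outer loop
      vertex 10.5 15.6 0.0
      vertex 14.5 12.7 0.0
      vertex 16.0 8.0 0.0
    endloop
  endfacet
  facet normal 0.0000 0.0000 -1.0000
    outer loop
      vertex 5.5 15.6 0.0
      vertex 10.5 15.6 0.0
      vertex 16.0 8.0 0.0
    endloop
  endfacet
  facet normal 0.0000 0.0000 -1.0000
    outer loop
      vertex 1.5 12.7 0.0
      vertex 5.5 15.6 0.0
      vertex 16.0 8.0 0.0
    endloop
  endfacet
  facet normal 0.0000 0.0000 -1.0000
    outer loop
      vertex 0.0 8.0 0.0
      vertex 1.5 12.7 0.0
      vertex 16.0 8.0 0.0
    endloop
  endfacet
  facet normal 0.0000 0.0000 -1.0000
    outer loop
      vertex 1.5 3.3 0.0
      vertex 0.0 8.0 0.0
      vertex 16.0 8.0 0.0
    endloop
  endfacet
  facet normal 0.0000 0.0000 -1.0000
    outer loop
      vertex 5.5 0.4 0.0
      vertex 1.5 3.3 0.0
      vertex 16.0 8.0 0.0
    endloop
  endfacet
  facet normal 0.0000 0.0000 -1.0000
    outer loop
      vertex 10.5 0.4 0.0
      vertex 5.5 0.4 0.0
      vertex 16.0 8.0 0.0
    endloop
  endfacet
  facet normal 0.0000 0.0000 -1.0000
    outer loop
      vertex 14.5 3.3 0.0
      vertex 10.5 0.4 0.0
      vertex 16.0 8.0 0.0
    endloop
  endfacet
  facet normal 0.8842 0.2822 0.3723
    outer loop
      vertex 16.0 8.0 0.0
      vertex 14.5 12.7 0.0
      vertex 8.0 8.0 19.0
    endloop
  endfacet
  facet normal 0.5448 0.7514 0.3723
    outer loop
      vertex 14.5 12.7 0.0
      vertex 10.5 15.6 0.0
      vertex 8.0 8.0 19.0
    endloop
  endfacet
  facet normal 0.0000 0.9285 0.3714
    outer loop
      vertex 10.5 15.6 0.0
      vertex 5.5 15.6 0.0
      vertex 8.0 8.0 19.0
    endloop
  endfacet
  facet normal -0.5448 0.7514 0.3723
    outer loop
      vertex 5.5 15.6 0.0
      vertex 1.5 12.7 0.0
      vertex 8.0 8.0 19.0
    endloop
  endfacet
  facet normal -0.8842 0.2822 0.3723
    outer loop
      vertex 1.5 12.7 0.0
      vertex 0.0 8.0 0.0
      vertex 8.0 8.0 19.0
    endloop
  endfacet
  facet normal -0.8842 -0.2822 0.3723
    outer loop
      vertex 0.0 8.0 0.0
      vertex 1.5 3.3 0.0
      vertex 8.0 8.0 19.0
    endloop
  endfacet
  facet normal -0.5448 -0.7514 0.3723
    outer loop
      vertex 1.5 3.3 0.0
      vertex 5.5 0.4 0.0
      vertex 8.0 8.0 19.0
    endloop
  endfacet
  facet normal 0.0000 -0.9285 0.3714
    outer loop
      vertex 5.5 0.4 0.0
      vertex 10.5 0.4 0.0
      vertex 8.0 8.0 19.0
    endloop
  endfacet
  facet normal 0.5448 -0.7514 0.3723
    outer loop
      vertex 10.5 0.4 0.0
      vertex 14.5 3.3 0.0
      vertex 8.0 8.0 19.0
    endloop
  endfacet
  facet normal 0.8842 -0.2822 0.3723
    outer loop
      vertex 14.5 3.3 0.0
      vertex 16.0 8.0 0.0
      vertex 8.0 8.0 19.0
    endloop
  endfacet
endsolid part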